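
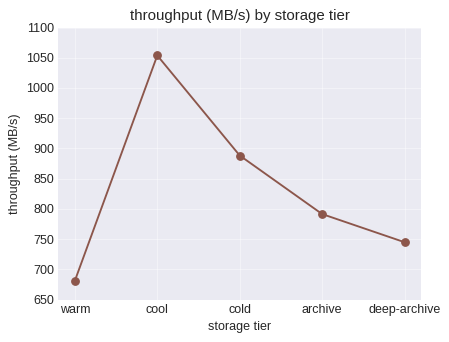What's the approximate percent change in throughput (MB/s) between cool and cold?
≈ -14.3%

cool ≈ 1050, cold ≈ 900; (900 − 1050) / 1050 ≈ -14.3%.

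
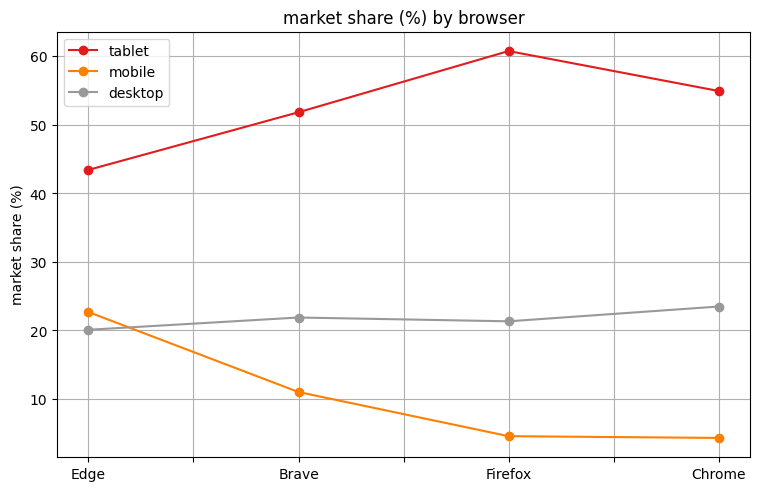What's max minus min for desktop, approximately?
≈ 5

Max Chrome ≈ 25, min Edge ≈ 20; range ≈ 5.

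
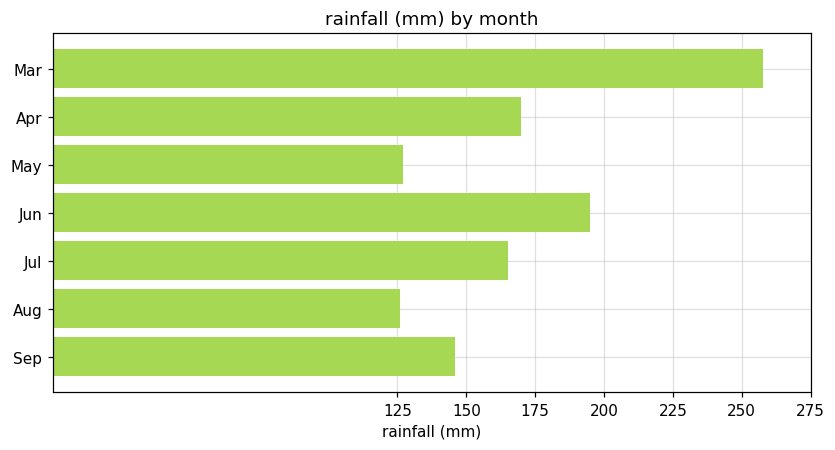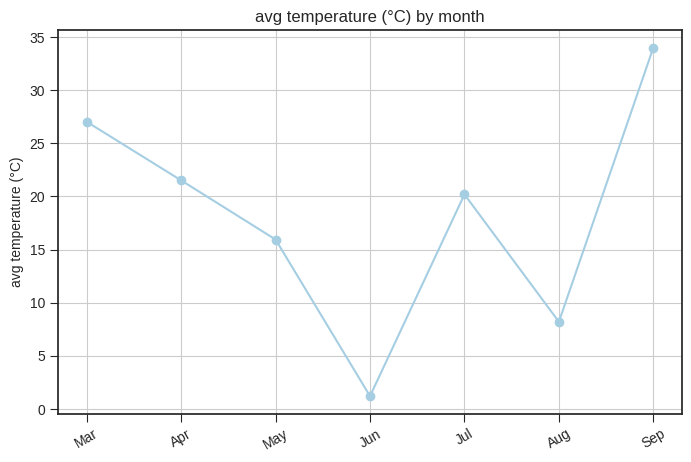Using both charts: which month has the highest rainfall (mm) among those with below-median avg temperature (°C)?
Jun

Chart 2 median avg temperature (°C) ≈ 20; below-median months: May, Jun, Aug. Among those, Jun has the highest rainfall (mm) (≈ 200).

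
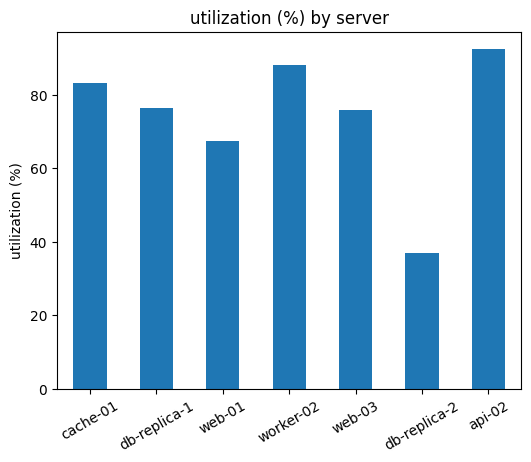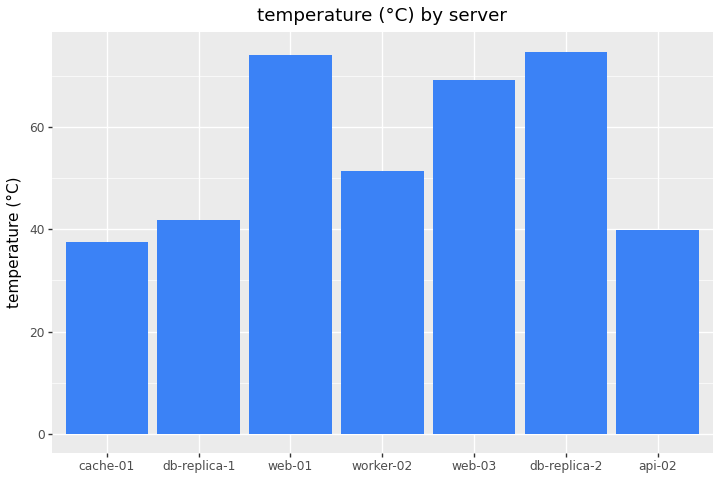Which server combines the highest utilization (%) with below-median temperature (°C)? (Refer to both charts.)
api-02

Chart 2 median temperature (°C) ≈ 50; below-median servers: cache-01, db-replica-1, api-02. Among those, api-02 has the highest utilization (%) (≈ 90).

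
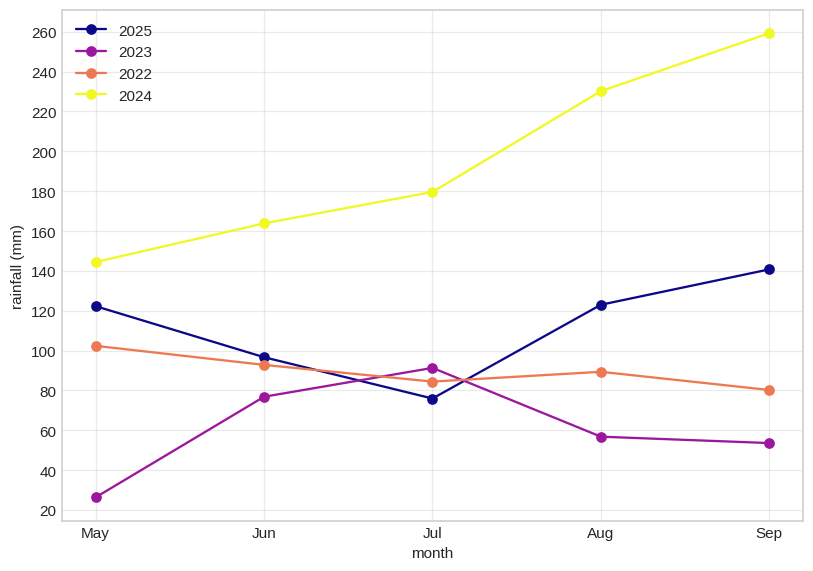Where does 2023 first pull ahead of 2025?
Jun: 2023 ≈ 80 vs 2025 ≈ 100 (not yet); Jul: 2023 ≈ 100 vs 2025 ≈ 80 (first crossover).

Jul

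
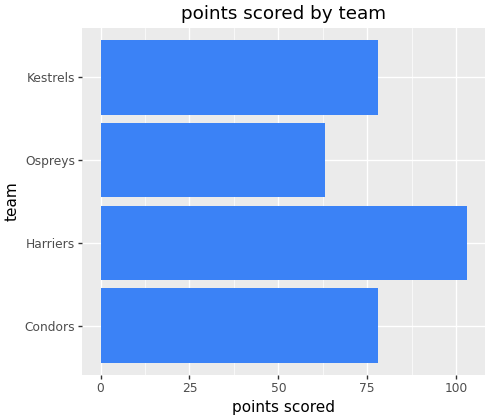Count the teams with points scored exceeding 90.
Above 90: Harriers.

1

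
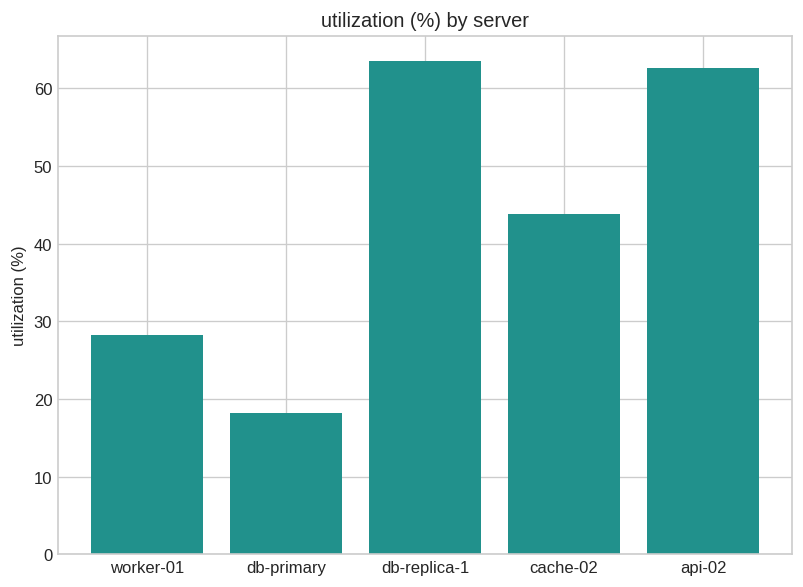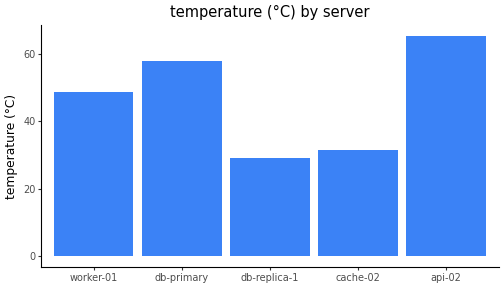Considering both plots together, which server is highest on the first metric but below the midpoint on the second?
db-replica-1

Chart 2 median temperature (°C) ≈ 50; below-median servers: db-replica-1, cache-02. Among those, db-replica-1 has the highest utilization (%) (≈ 60).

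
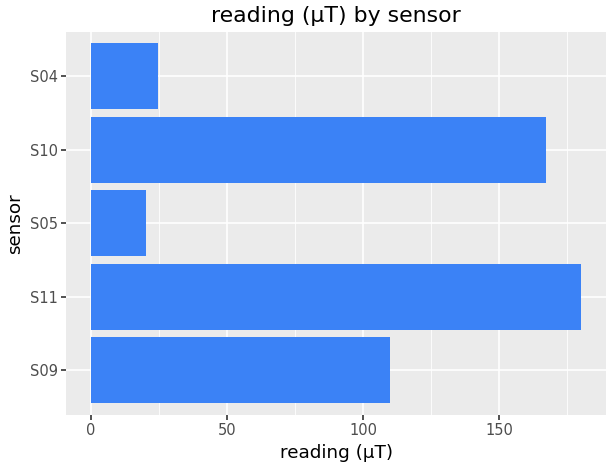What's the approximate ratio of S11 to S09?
S11 ≈ 180, S09 ≈ 100; 180/100 ≈ 1.8.

≈ 1.8×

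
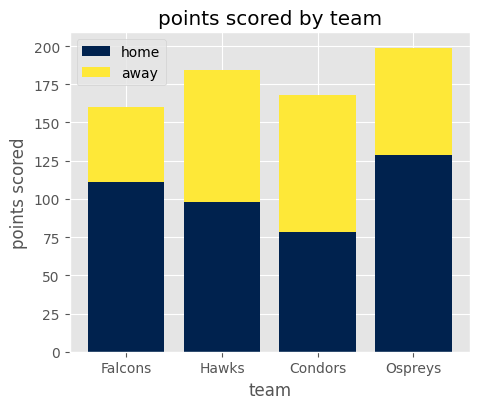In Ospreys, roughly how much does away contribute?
≈ 80

away top ≈ 200, bottom ≈ 120; segment ≈ 80.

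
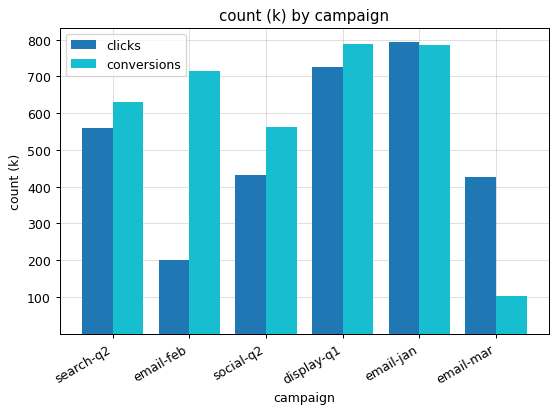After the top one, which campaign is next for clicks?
Top 3 for clicks: email-jan ≈ 800, display-q1 ≈ 700, search-q2 ≈ 600.

display-q1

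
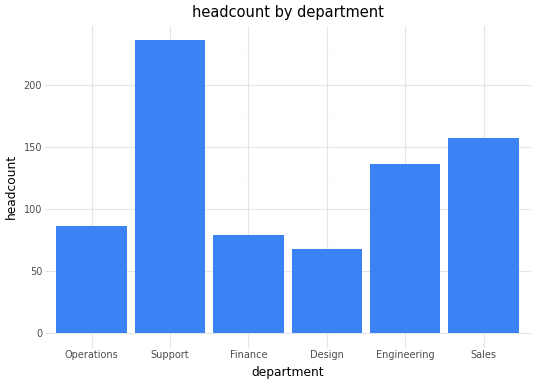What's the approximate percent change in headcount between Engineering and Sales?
≈ +14.3%

Engineering ≈ 140, Sales ≈ 160; (160 − 140) / 140 ≈ +14.3%.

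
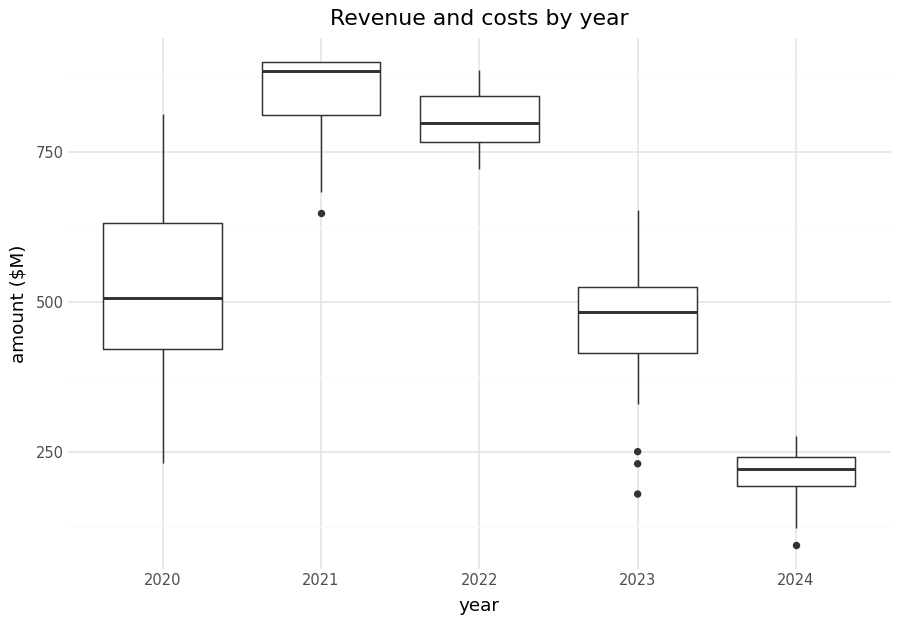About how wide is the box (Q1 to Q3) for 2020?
≈ 200

Q3 ≈ 600, Q1 ≈ 400; IQR ≈ 200.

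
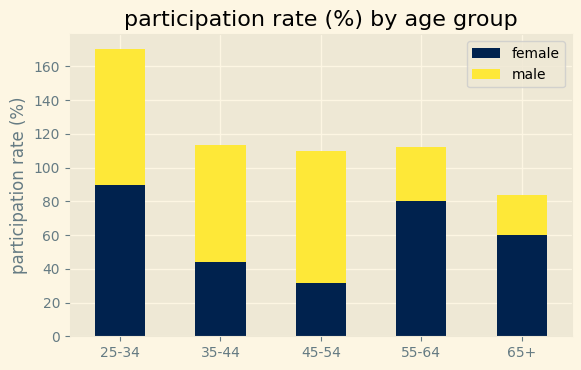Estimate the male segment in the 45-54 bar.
male top ≈ 120, bottom ≈ 40; segment ≈ 80.

≈ 80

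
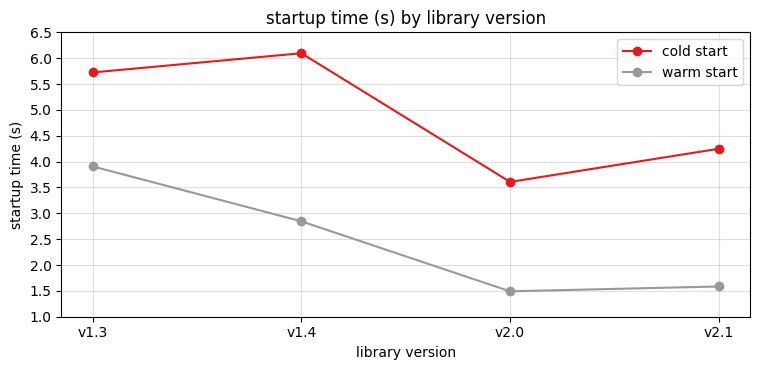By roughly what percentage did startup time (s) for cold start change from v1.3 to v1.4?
v1.3 ≈ 5.5, v1.4 ≈ 6.0; (6.0 − 5.5) / 5.5 ≈ +9.1%.

≈ +9.1%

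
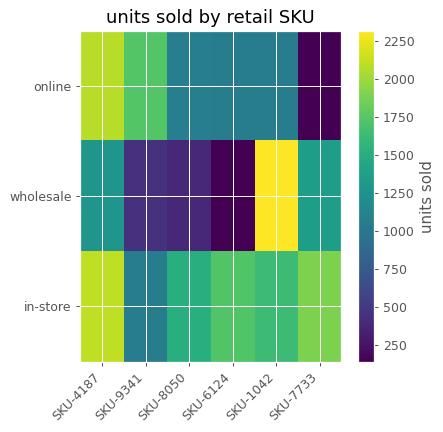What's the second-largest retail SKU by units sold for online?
SKU-9341

Top 3 for online: SKU-4187 ≈ 2000, SKU-9341 ≈ 1800, SKU-8050 ≈ 1000.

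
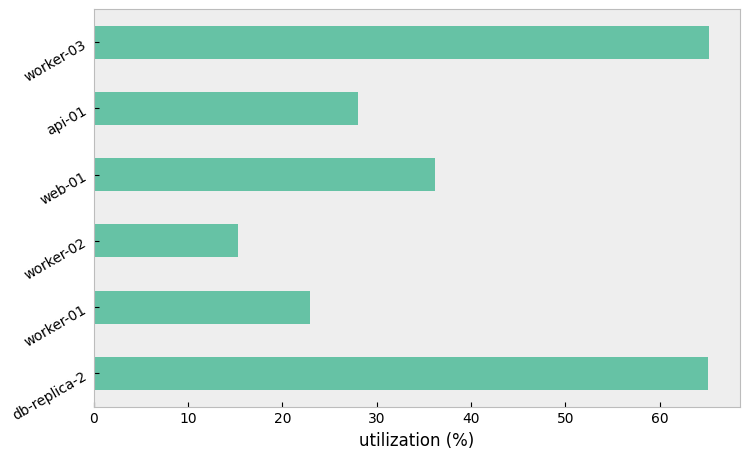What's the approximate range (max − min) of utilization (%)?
Max worker-03 ≈ 70, min worker-02 ≈ 20; range ≈ 50.

≈ 50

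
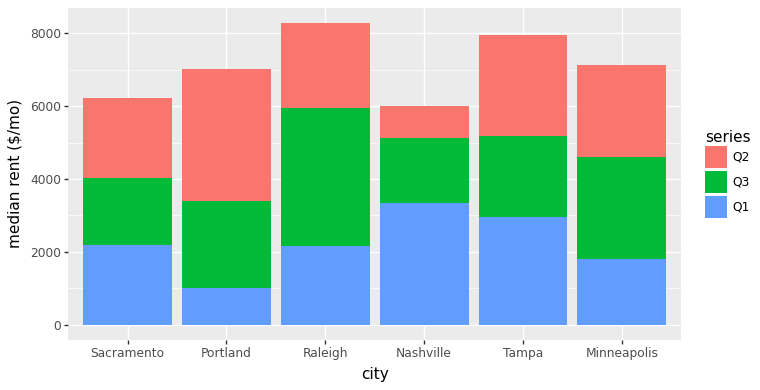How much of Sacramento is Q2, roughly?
Q2 top ≈ 6000, bottom ≈ 4000; segment ≈ 2000.

≈ 2000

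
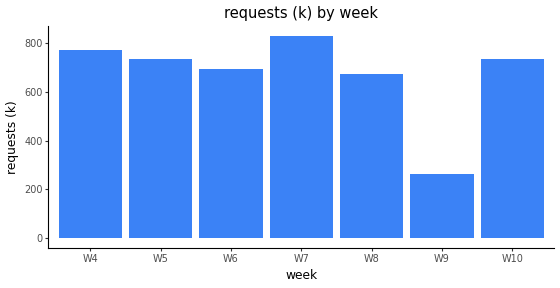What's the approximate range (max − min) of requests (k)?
≈ 500

Max W7 ≈ 800, min W9 ≈ 300; range ≈ 500.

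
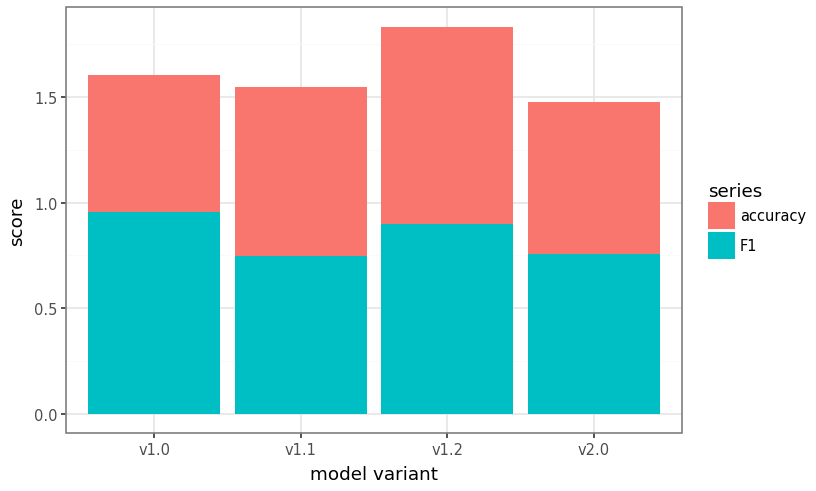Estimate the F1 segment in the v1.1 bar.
F1 top ≈ 0.8, bottom ≈ 0.0; segment ≈ 0.8.

≈ 0.8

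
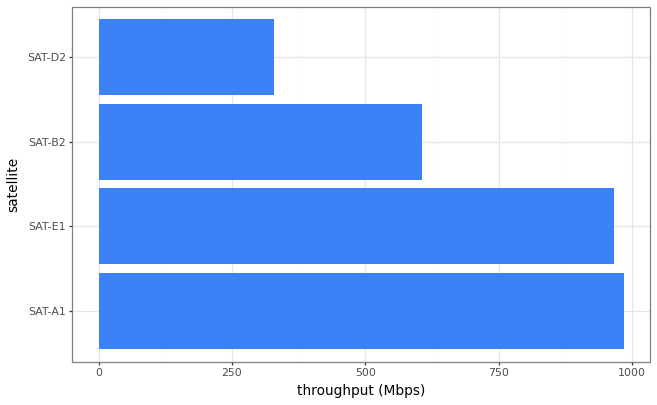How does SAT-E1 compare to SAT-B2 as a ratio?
≈ 1.67×

SAT-E1 ≈ 1000, SAT-B2 ≈ 600; 1000/600 ≈ 1.67.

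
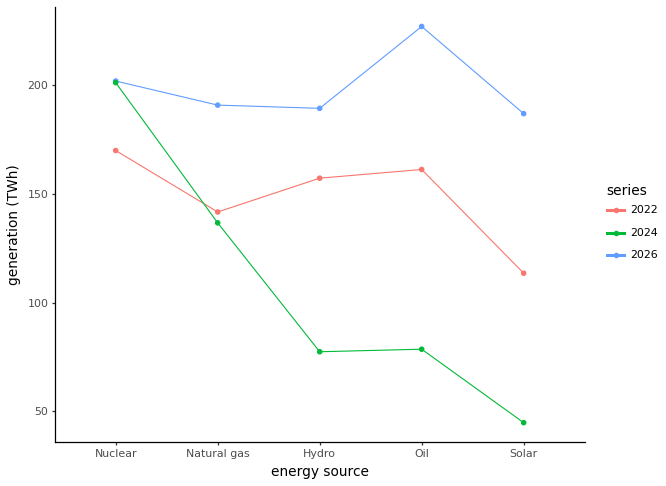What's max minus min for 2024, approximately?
Max Nuclear ≈ 200, min Solar ≈ 40; range ≈ 160.

≈ 160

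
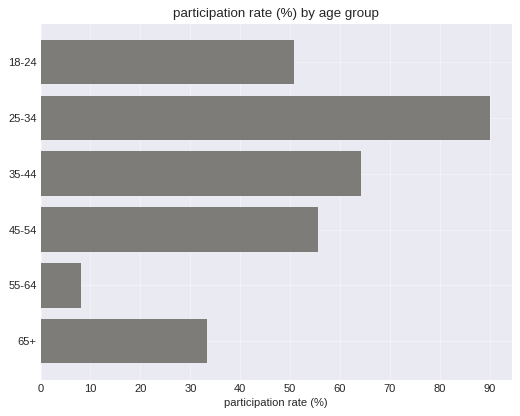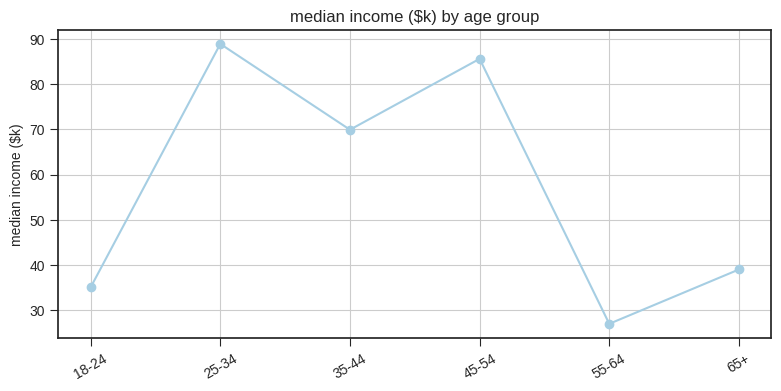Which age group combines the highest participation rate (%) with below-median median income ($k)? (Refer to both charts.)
Chart 2 median median income ($k) ≈ 50; below-median age groups: 18-24, 55-64, 65+. Among those, 18-24 has the highest participation rate (%) (≈ 50).

18-24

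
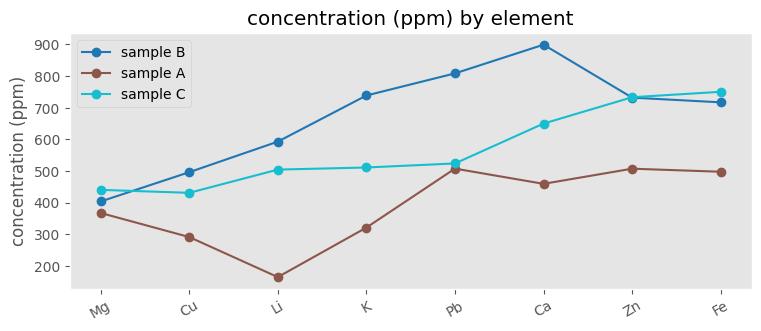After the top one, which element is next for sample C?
Zn

Top 3 for sample C: Fe ≈ 800, Zn ≈ 700, Ca ≈ 600.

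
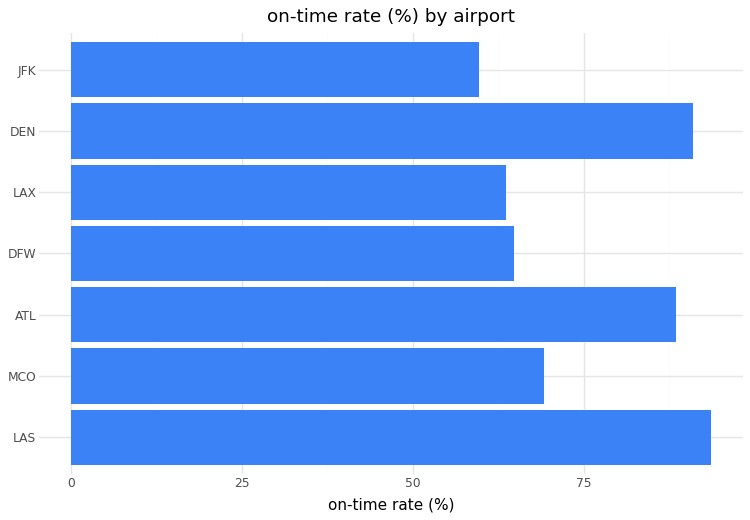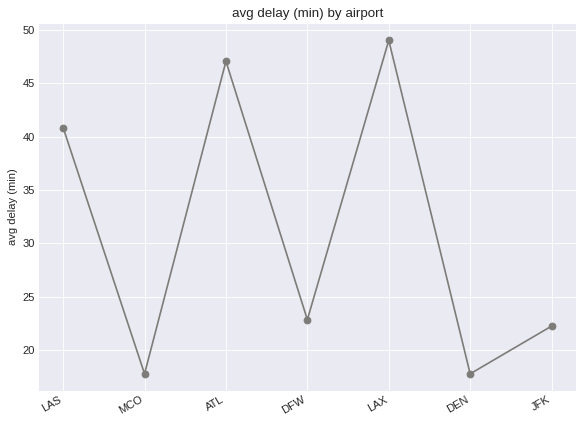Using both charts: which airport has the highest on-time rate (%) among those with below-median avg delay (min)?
Chart 2 median avg delay (min) ≈ 25; below-median airports: MCO, DEN, JFK. Among those, DEN has the highest on-time rate (%) (≈ 90).

DEN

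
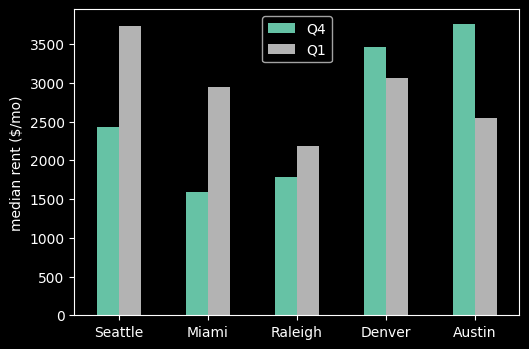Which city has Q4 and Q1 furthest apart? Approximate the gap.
Miami: Q4 ≈ 1500, Q1 ≈ 3000 → gap ≈ 1500. Next-largest (Seattle) is only ≈ 1000.

Miami, ≈ 1500 $/mo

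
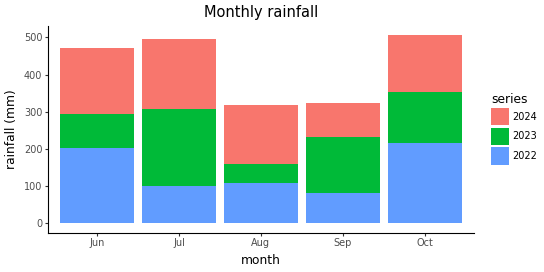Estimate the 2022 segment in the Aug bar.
≈ 100

2022 top ≈ 100, bottom ≈ 0; segment ≈ 100.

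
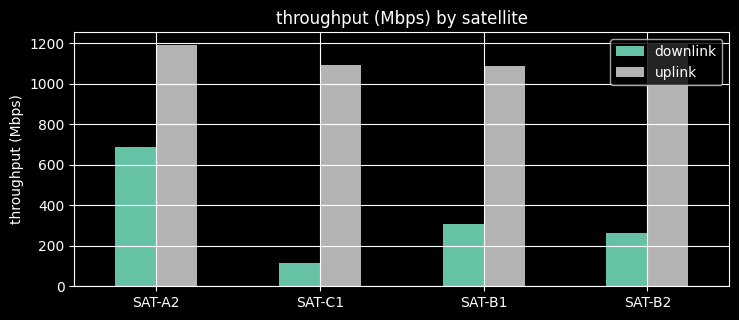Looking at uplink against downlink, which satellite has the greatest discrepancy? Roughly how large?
SAT-C1: uplink ≈ 1100, downlink ≈ 100 → gap ≈ 1000. Next-largest (SAT-B2) is only ≈ 900.

SAT-C1, ≈ 1000 Mbps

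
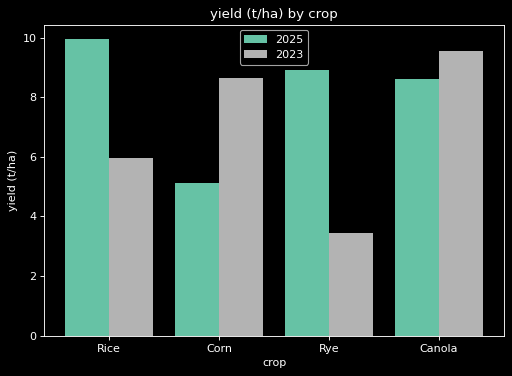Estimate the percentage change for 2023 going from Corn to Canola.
≈ +11.1%

Corn ≈ 9, Canola ≈ 10; (10 − 9) / 9 ≈ +11.1%.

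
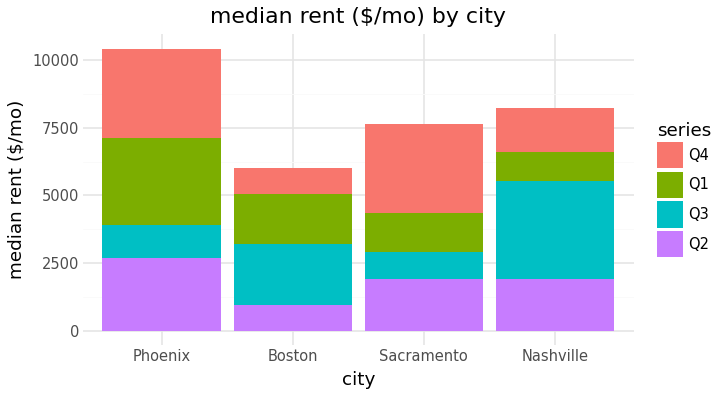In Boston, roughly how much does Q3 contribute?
Q3 top ≈ 3000, bottom ≈ 1000; segment ≈ 2000.

≈ 2000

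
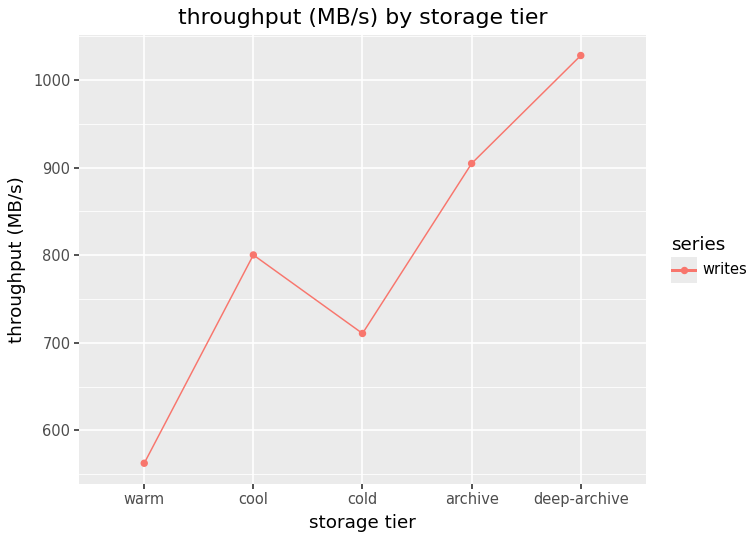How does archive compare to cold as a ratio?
archive ≈ 900, cold ≈ 700; 900/700 ≈ 1.29.

≈ 1.29×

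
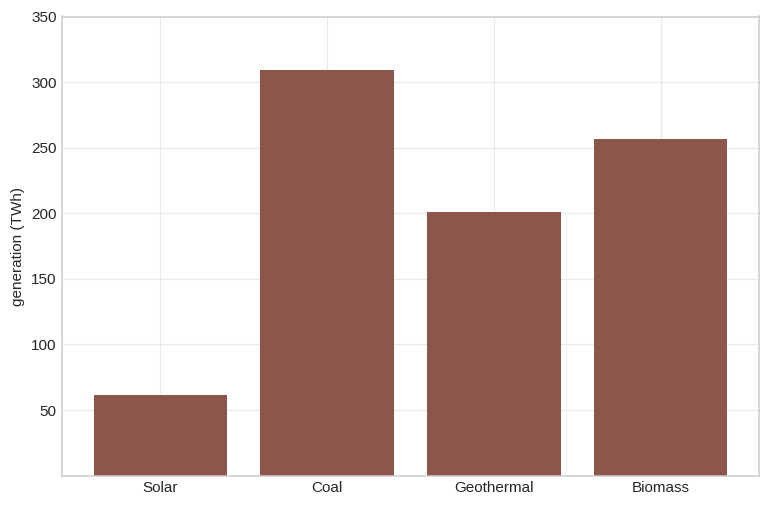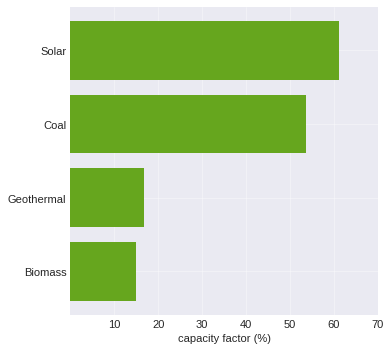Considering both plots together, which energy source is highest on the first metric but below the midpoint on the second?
Biomass

Chart 2 median capacity factor (%) ≈ 40; below-median energy sources: Geothermal, Biomass. Among those, Biomass has the highest generation (TWh) (≈ 250).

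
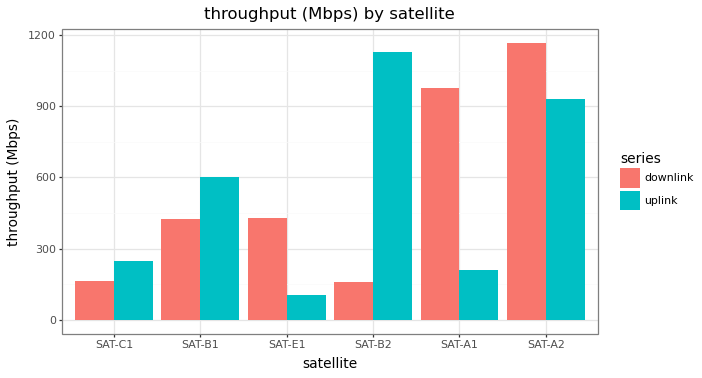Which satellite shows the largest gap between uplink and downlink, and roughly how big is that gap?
SAT-B2: uplink ≈ 1100, downlink ≈ 200 → gap ≈ 900. Next-largest (SAT-A1) is only ≈ 800.

SAT-B2, ≈ 900 Mbps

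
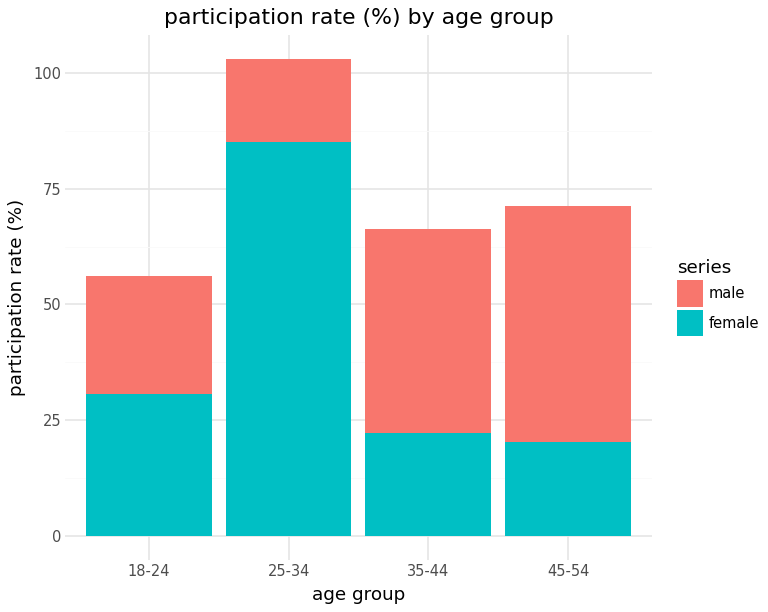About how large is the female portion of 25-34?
female top ≈ 90, bottom ≈ 0; segment ≈ 90.

≈ 90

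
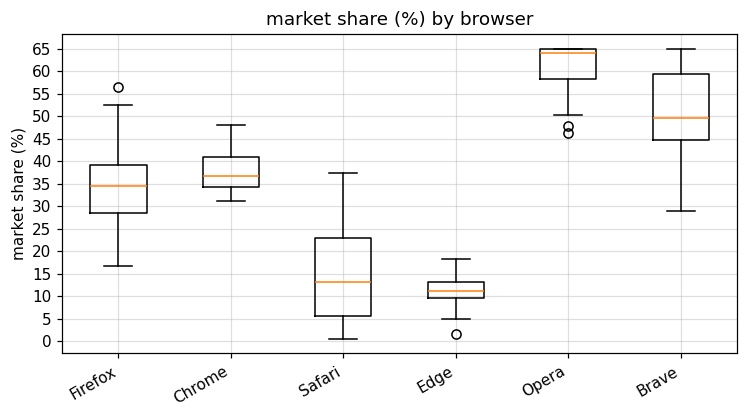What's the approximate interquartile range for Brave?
Q3 ≈ 60, Q1 ≈ 45; IQR ≈ 15.

≈ 15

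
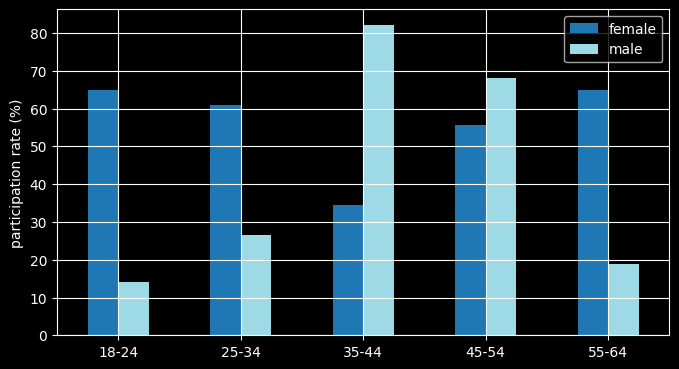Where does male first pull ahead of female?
35-44

25-34: male ≈ 30 vs female ≈ 60 (not yet); 35-44: male ≈ 80 vs female ≈ 30 (first crossover).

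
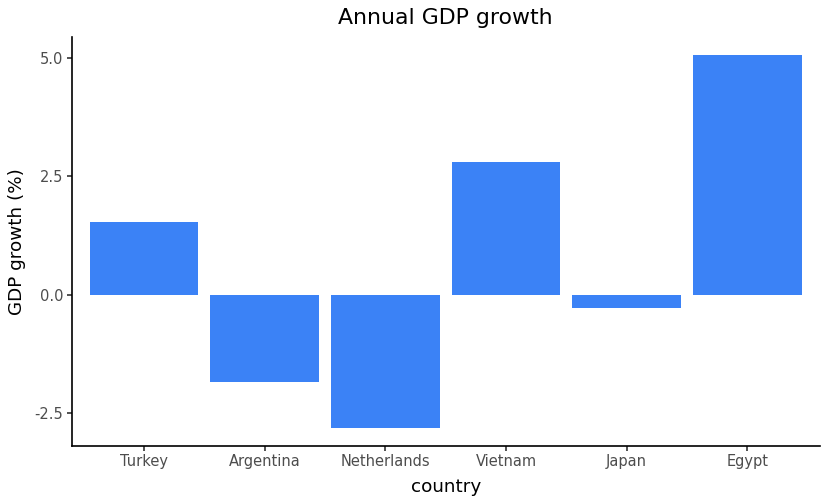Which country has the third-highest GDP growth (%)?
Turkey

Top 4: Egypt ≈ 5, Vietnam ≈ 3, Turkey ≈ 2, Japan ≈ 0.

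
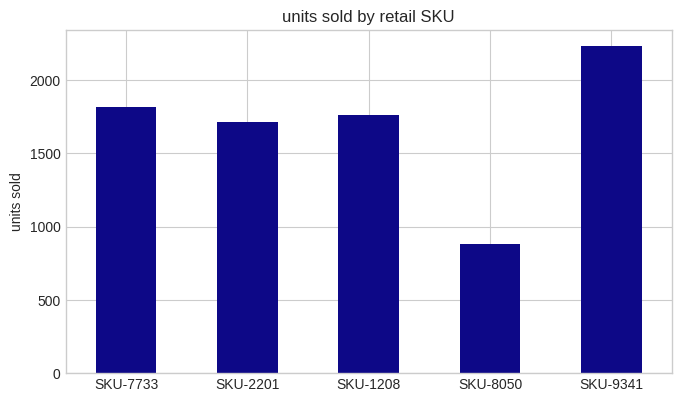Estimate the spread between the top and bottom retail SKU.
Max SKU-9341 ≈ 2200, min SKU-8050 ≈ 800; range ≈ 1400.

≈ 1400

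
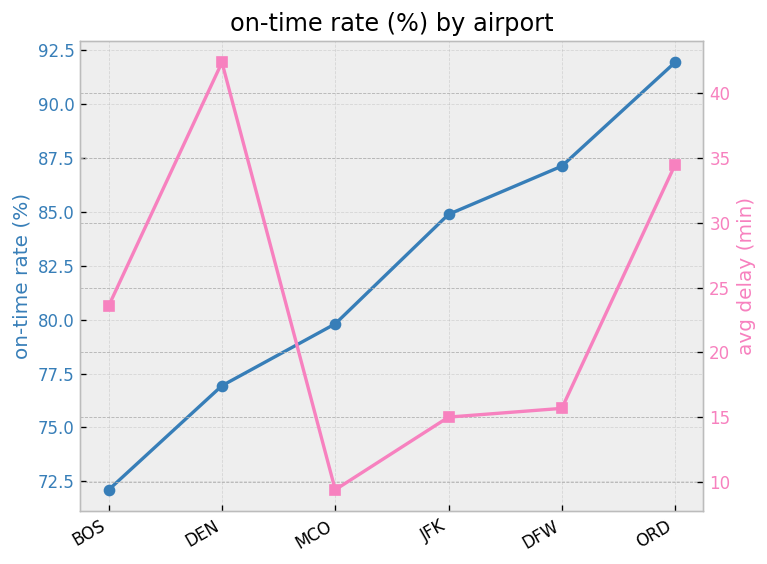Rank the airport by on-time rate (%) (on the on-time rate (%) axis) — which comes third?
Top 4 (on the on-time rate (%) axis): ORD ≈ 92, DFW ≈ 88, JFK ≈ 84, MCO ≈ 80.

JFK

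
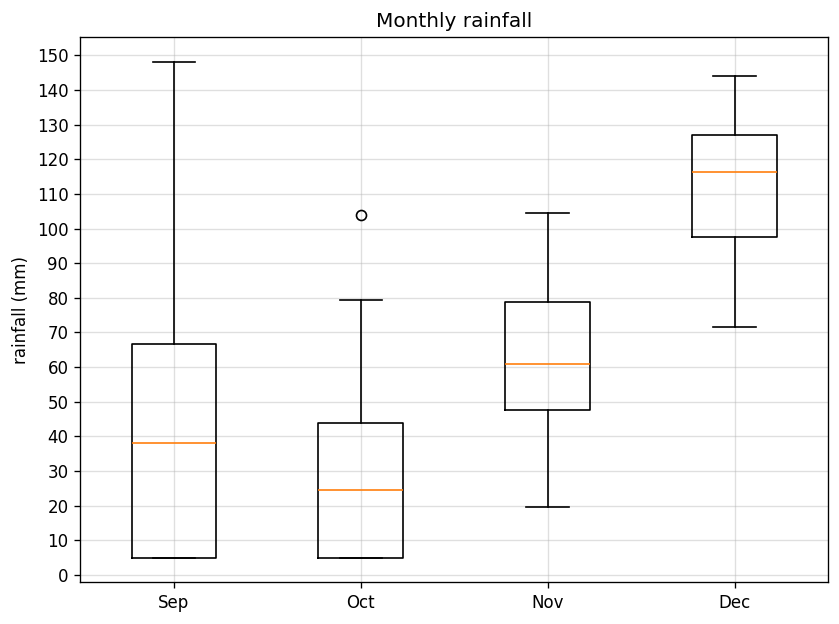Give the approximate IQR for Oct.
Q3 ≈ 40, Q1 ≈ 0; IQR ≈ 40.

≈ 40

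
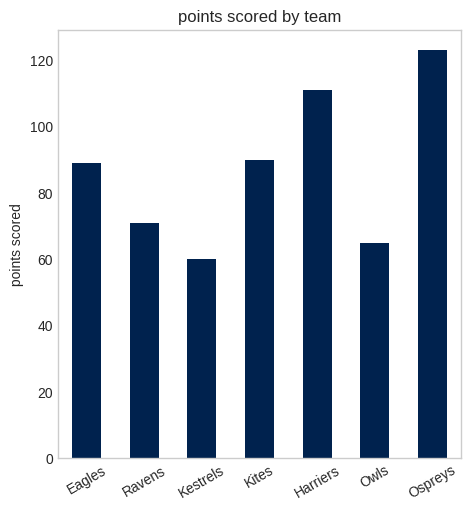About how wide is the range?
≈ 60

Max Ospreys ≈ 120, min Kestrels ≈ 60; range ≈ 60.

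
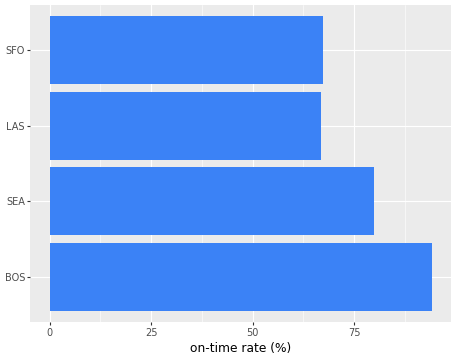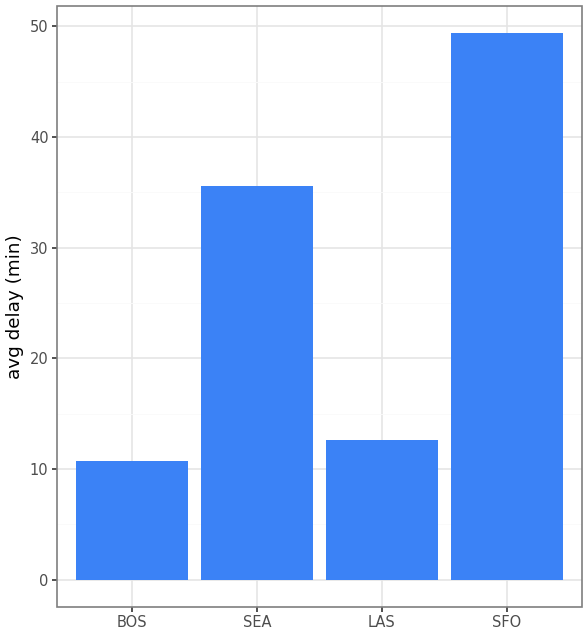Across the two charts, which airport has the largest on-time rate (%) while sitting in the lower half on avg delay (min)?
Chart 2 median avg delay (min) ≈ 25; below-median airports: BOS, LAS. Among those, BOS has the highest on-time rate (%) (≈ 90).

BOS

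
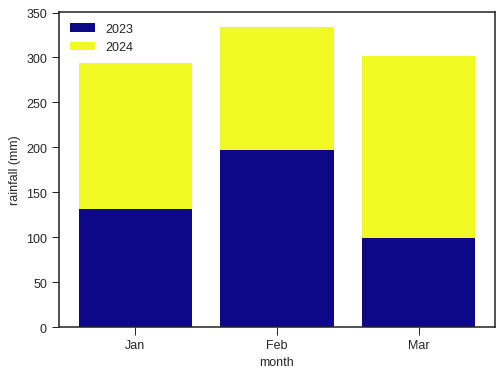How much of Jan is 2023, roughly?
≈ 150

2023 top ≈ 150, bottom ≈ 0; segment ≈ 150.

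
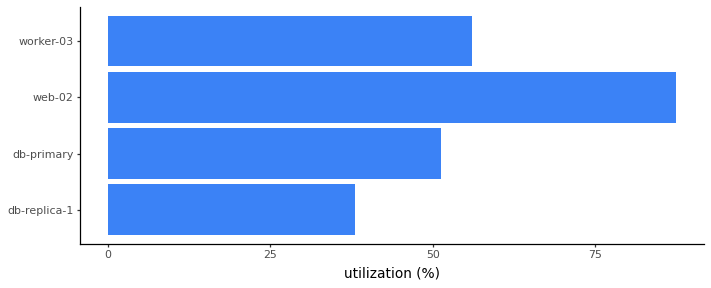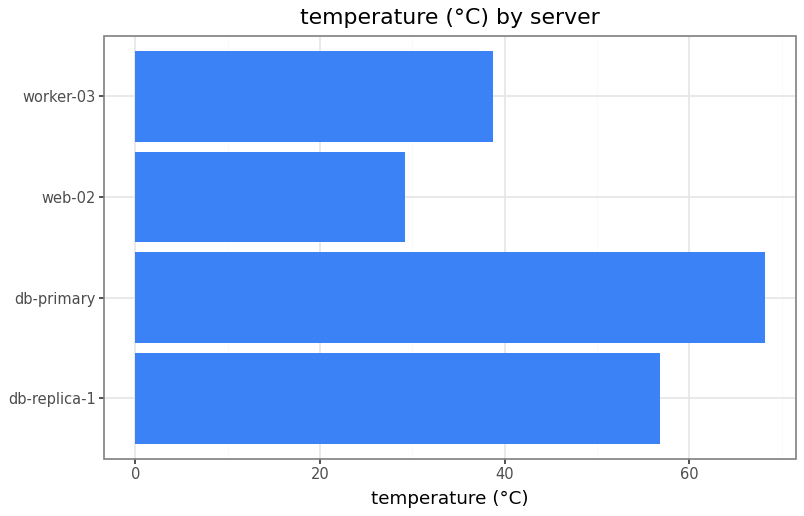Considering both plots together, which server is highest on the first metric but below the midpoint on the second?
web-02

Chart 2 median temperature (°C) ≈ 50; below-median servers: web-02, worker-03. Among those, web-02 has the highest utilization (%) (≈ 90).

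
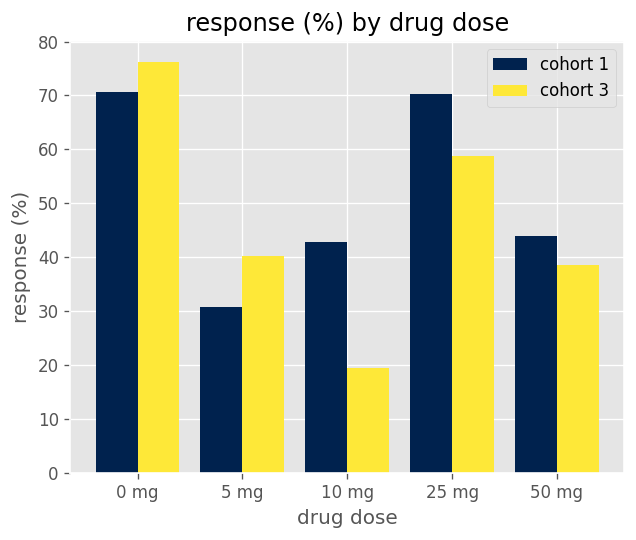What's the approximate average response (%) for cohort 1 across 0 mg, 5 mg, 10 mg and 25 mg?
≈ 52

(70 + 30 + 40 + 70) / 4 ≈ 52.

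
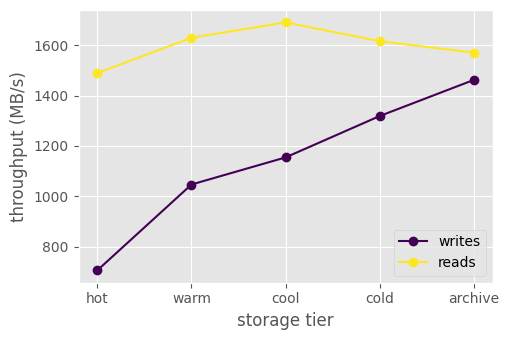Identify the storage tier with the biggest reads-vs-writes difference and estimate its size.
hot: reads ≈ 1500, writes ≈ 700 → gap ≈ 800. Next-largest (warm) is only ≈ 600.

hot, ≈ 800 MB/s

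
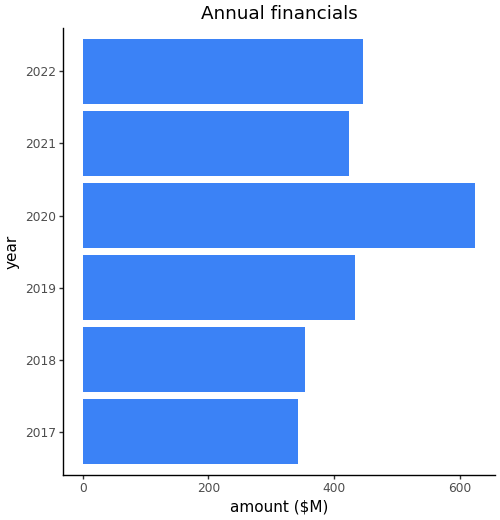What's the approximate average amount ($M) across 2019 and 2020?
(400 + 600) / 2 ≈ 500.

≈ 500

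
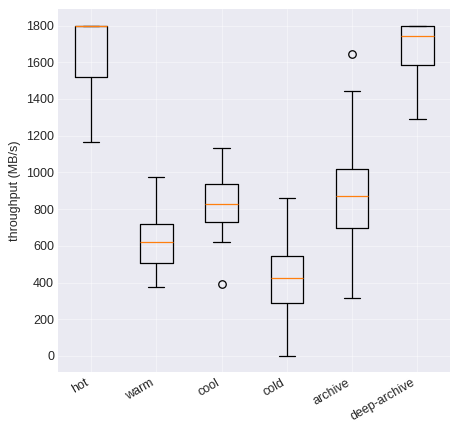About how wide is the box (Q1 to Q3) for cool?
Q3 ≈ 1000, Q1 ≈ 800; IQR ≈ 200.

≈ 200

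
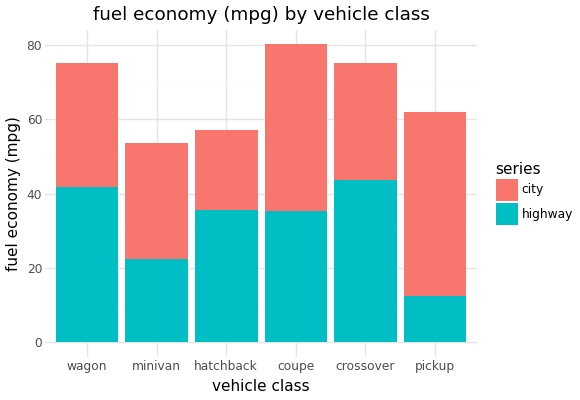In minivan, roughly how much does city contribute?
≈ 30

city top ≈ 50, bottom ≈ 20; segment ≈ 30.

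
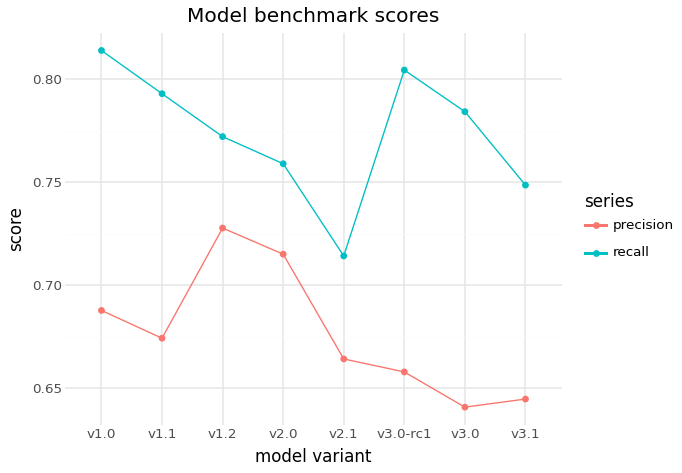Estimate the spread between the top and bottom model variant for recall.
≈ 0.10

Max v1.0 ≈ 0.82, min v2.1 ≈ 0.72; range ≈ 0.10.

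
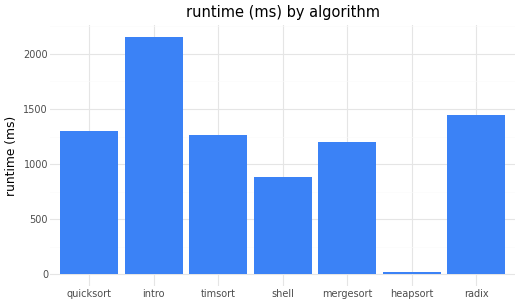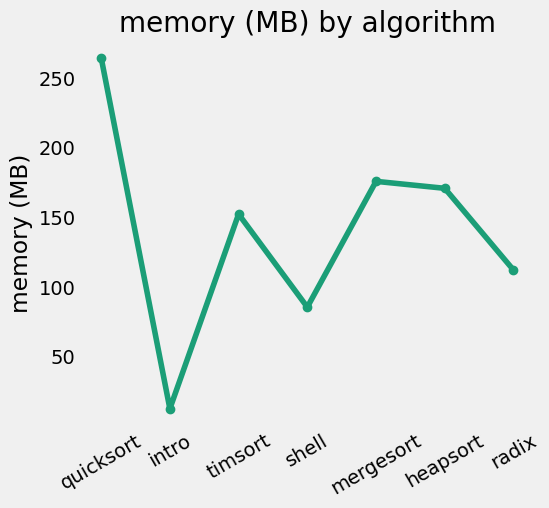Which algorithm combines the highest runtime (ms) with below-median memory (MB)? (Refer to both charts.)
intro

Chart 2 median memory (MB) ≈ 150; below-median algorithms: intro, shell, radix. Among those, intro has the highest runtime (ms) (≈ 2200).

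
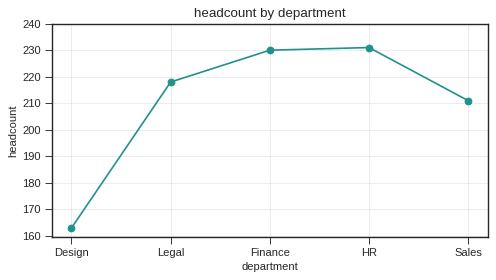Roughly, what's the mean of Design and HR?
(160 + 230) / 2 ≈ 195.

≈ 195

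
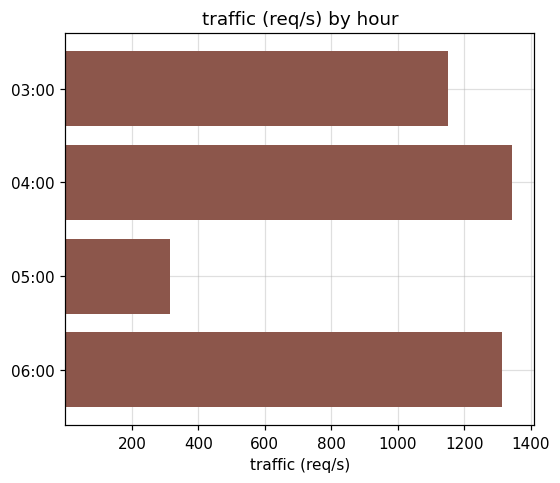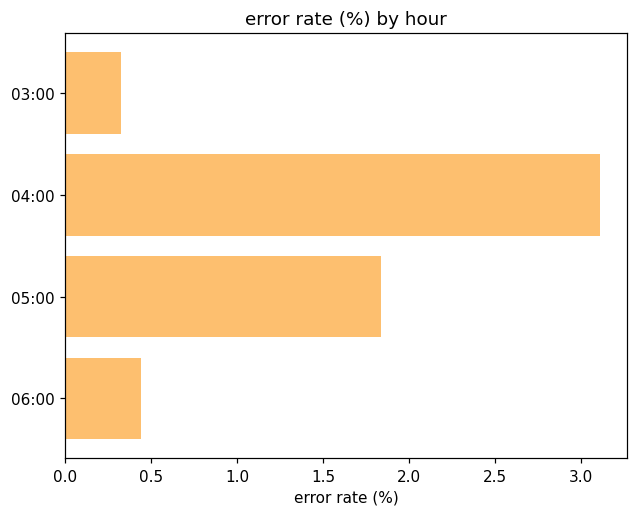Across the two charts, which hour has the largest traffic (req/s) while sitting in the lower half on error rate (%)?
06:00

Chart 2 median error rate (%) ≈ 1; below-median hours: 03:00, 06:00. Among those, 06:00 has the highest traffic (req/s) (≈ 1400).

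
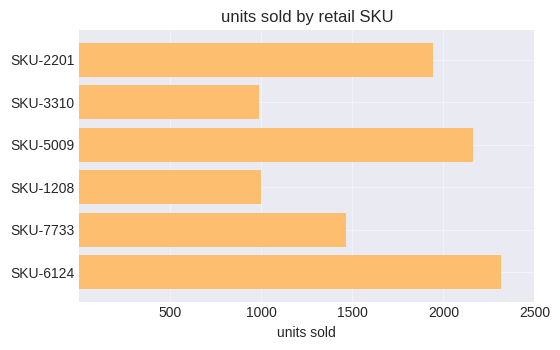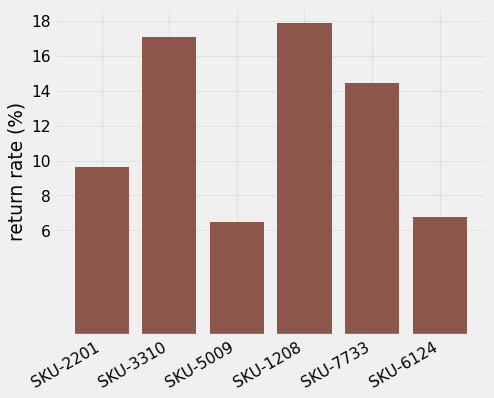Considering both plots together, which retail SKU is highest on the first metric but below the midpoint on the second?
Chart 2 median return rate (%) ≈ 12; below-median retail SKUs: SKU-2201, SKU-5009, SKU-6124. Among those, SKU-6124 has the highest units sold (≈ 2500).

SKU-6124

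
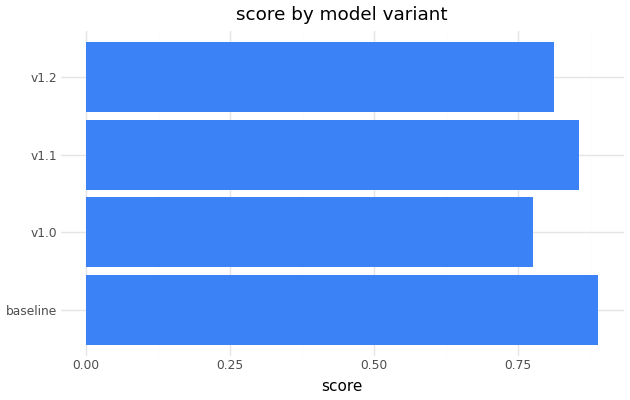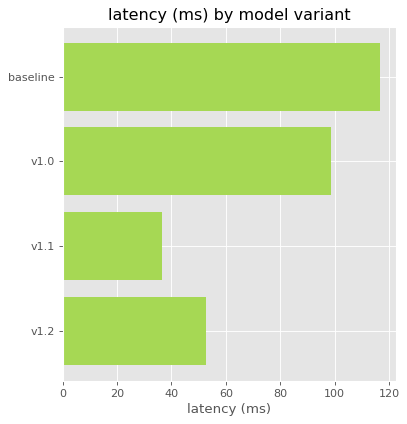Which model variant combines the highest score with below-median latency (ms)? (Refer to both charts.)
Chart 2 median latency (ms) ≈ 80; below-median model variants: v1.1, v1.2. Among those, v1.1 has the highest score (≈ 0.9).

v1.1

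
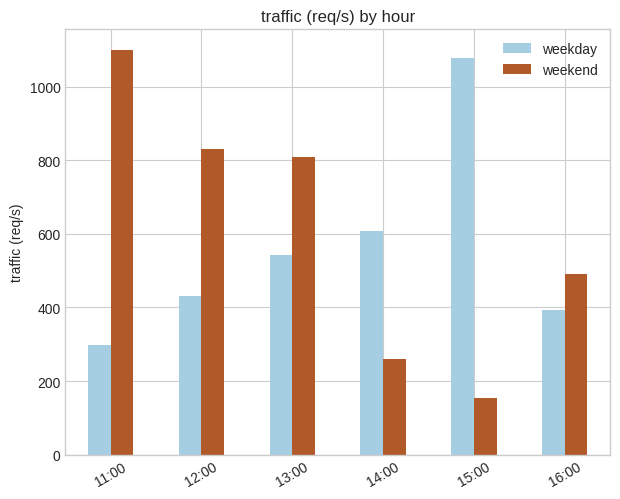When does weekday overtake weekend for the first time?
13:00: weekday ≈ 500 vs weekend ≈ 800 (not yet); 14:00: weekday ≈ 600 vs weekend ≈ 300 (first crossover).

14:00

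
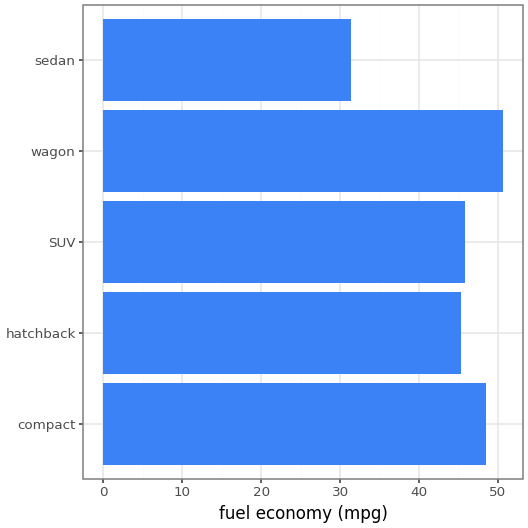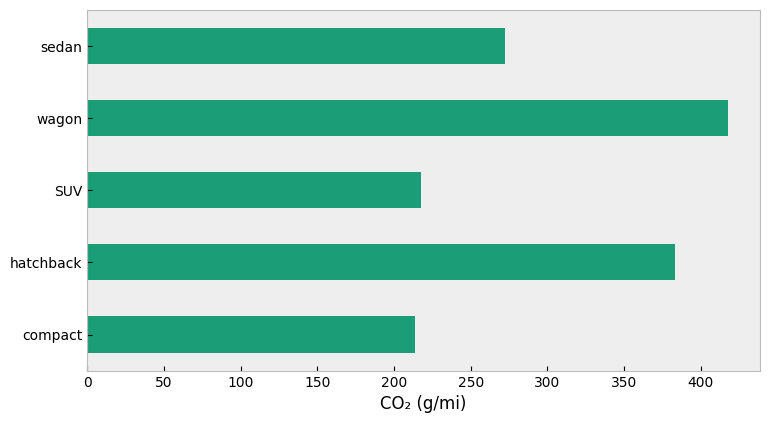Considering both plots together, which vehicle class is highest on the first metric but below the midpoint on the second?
compact

Chart 2 median CO₂ (g/mi) ≈ 250; below-median vehicle classes: compact, SUV. Among those, compact has the highest fuel economy (mpg) (≈ 50).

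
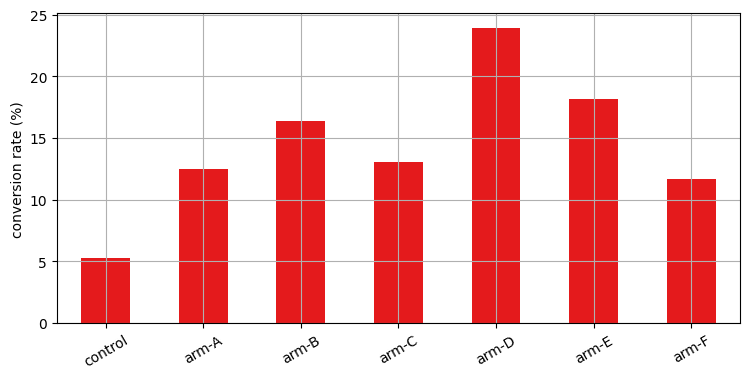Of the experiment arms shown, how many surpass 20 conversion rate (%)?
Above 20: arm-D.

1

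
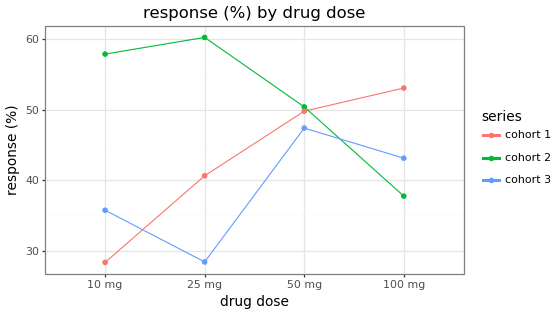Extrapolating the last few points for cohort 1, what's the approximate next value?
Last three: 40, 50, 55 → slope ≈ 7.5/step → next ≈ 62.5.

≈ 62.5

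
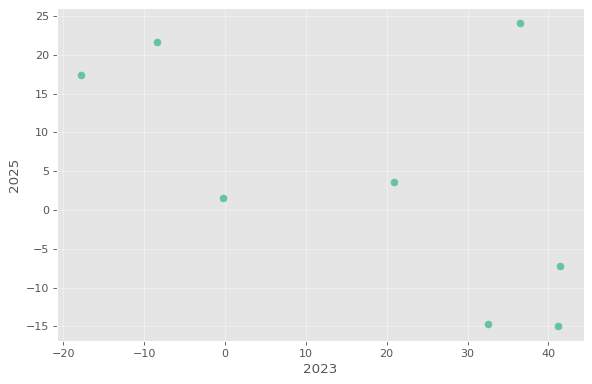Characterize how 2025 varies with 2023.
Points are negatively correlated; moderate (|r| ≈ 0.6).

negative, moderate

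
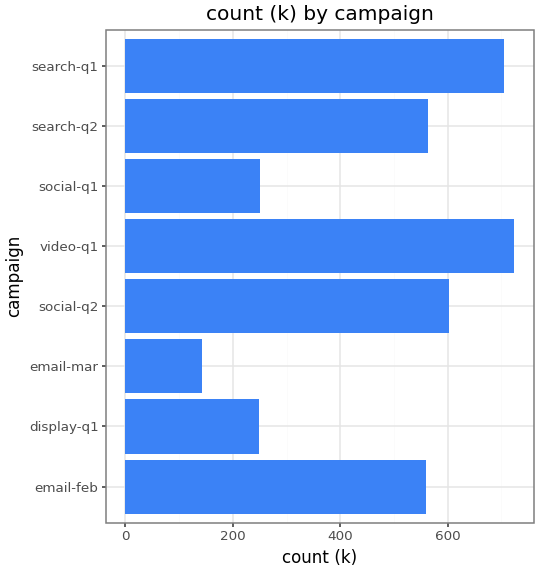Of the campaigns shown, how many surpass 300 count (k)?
5

Above 300: email-feb, social-q2, video-q1, search-q2, search-q1.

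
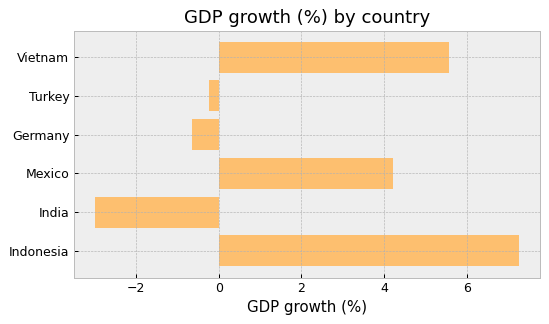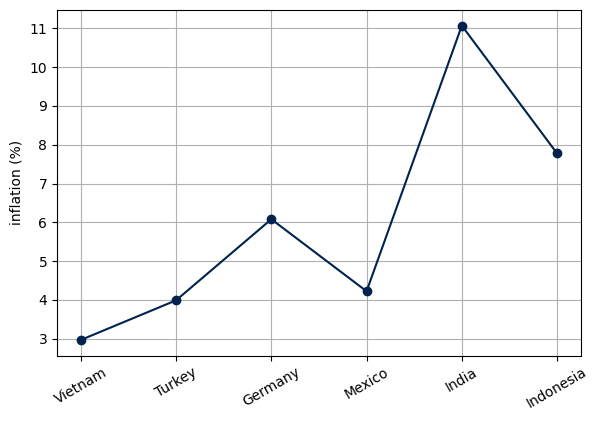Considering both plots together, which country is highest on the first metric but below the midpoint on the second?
Vietnam

Chart 2 median inflation (%) ≈ 6; below-median countries: Vietnam, Turkey, Mexico. Among those, Vietnam has the highest GDP growth (%) (≈ 6).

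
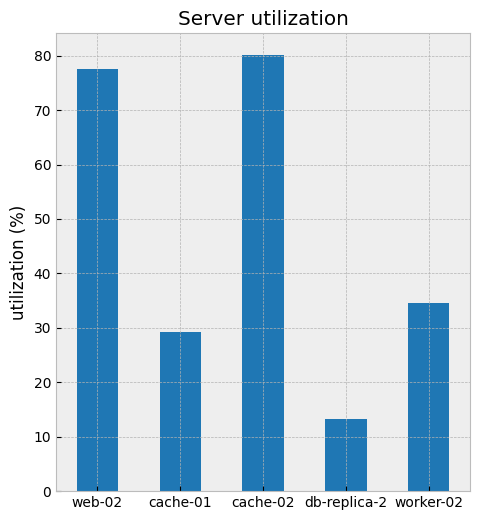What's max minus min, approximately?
Max cache-02 ≈ 80, min db-replica-2 ≈ 10; range ≈ 70.

≈ 70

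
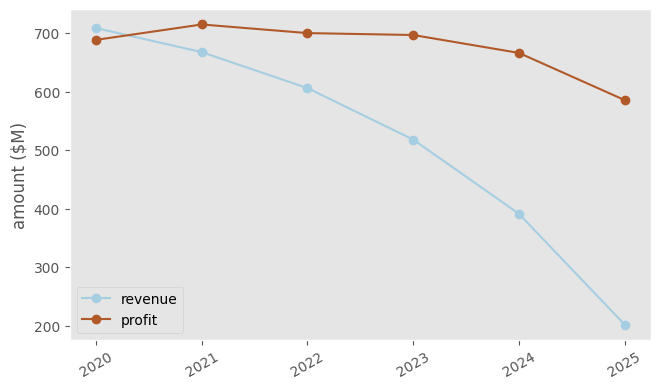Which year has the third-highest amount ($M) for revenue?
2022

Top 4 for revenue: 2020 ≈ 700, 2021 ≈ 650, 2022 ≈ 600, 2023 ≈ 500.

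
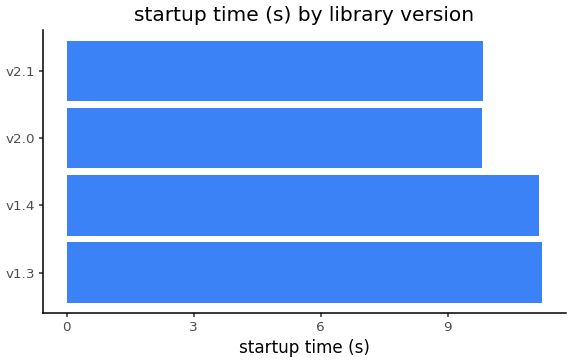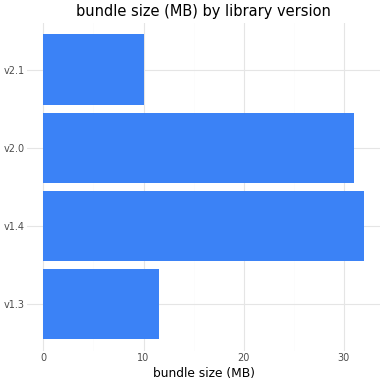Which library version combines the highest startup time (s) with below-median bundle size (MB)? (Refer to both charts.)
Chart 2 median bundle size (MB) ≈ 20; below-median library versions: v1.3, v2.1. Among those, v1.3 has the highest startup time (s) (≈ 12).

v1.3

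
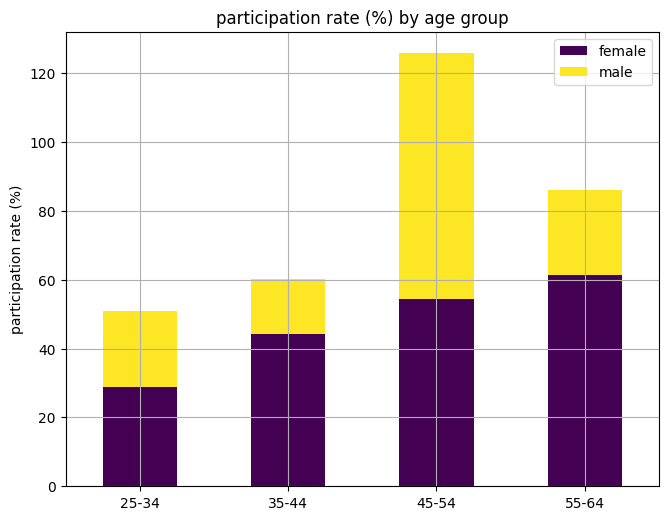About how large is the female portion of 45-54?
≈ 60

female top ≈ 60, bottom ≈ 0; segment ≈ 60.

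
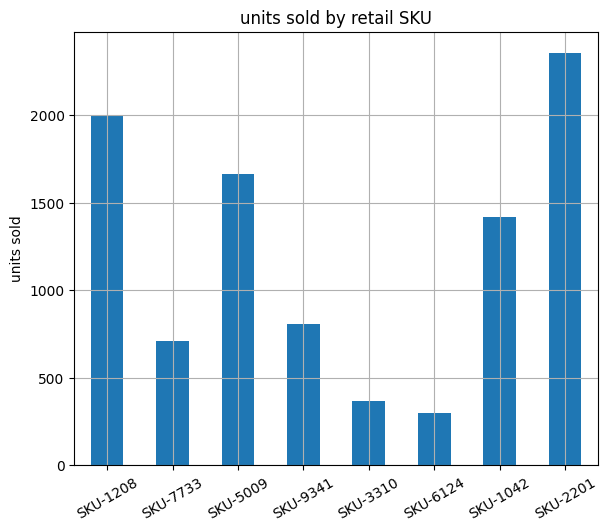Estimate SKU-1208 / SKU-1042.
≈ 1.43×

SKU-1208 ≈ 2000, SKU-1042 ≈ 1400; 2000/1400 ≈ 1.43.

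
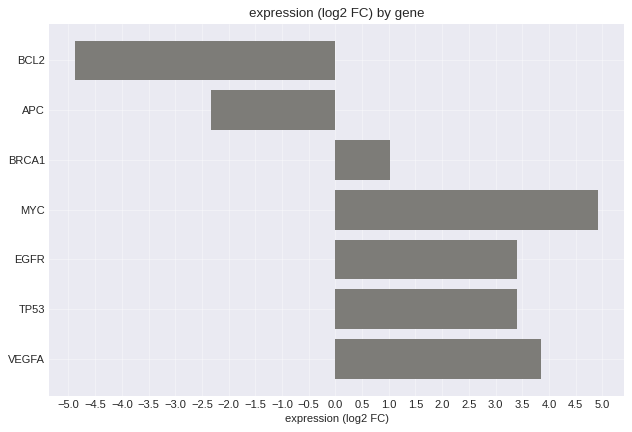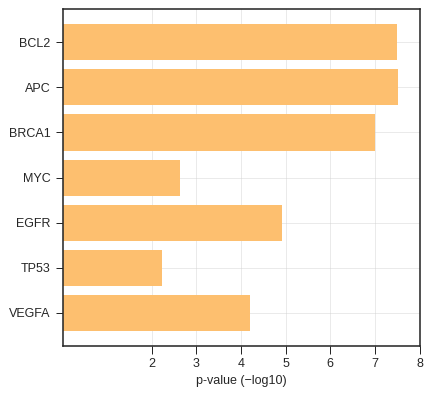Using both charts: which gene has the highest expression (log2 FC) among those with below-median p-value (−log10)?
Chart 2 median p-value (−log10) ≈ 5; below-median genes: MYC, TP53, VEGFA. Among those, MYC has the highest expression (log2 FC) (≈ 5).

MYC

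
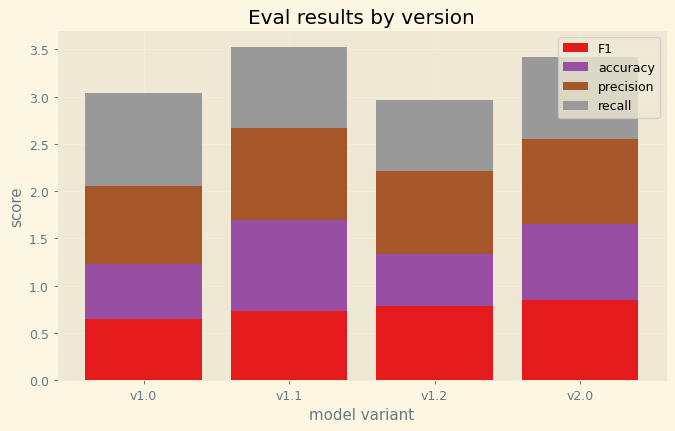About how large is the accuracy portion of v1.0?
≈ 0.5

accuracy top ≈ 1.0, bottom ≈ 0.5; segment ≈ 0.5.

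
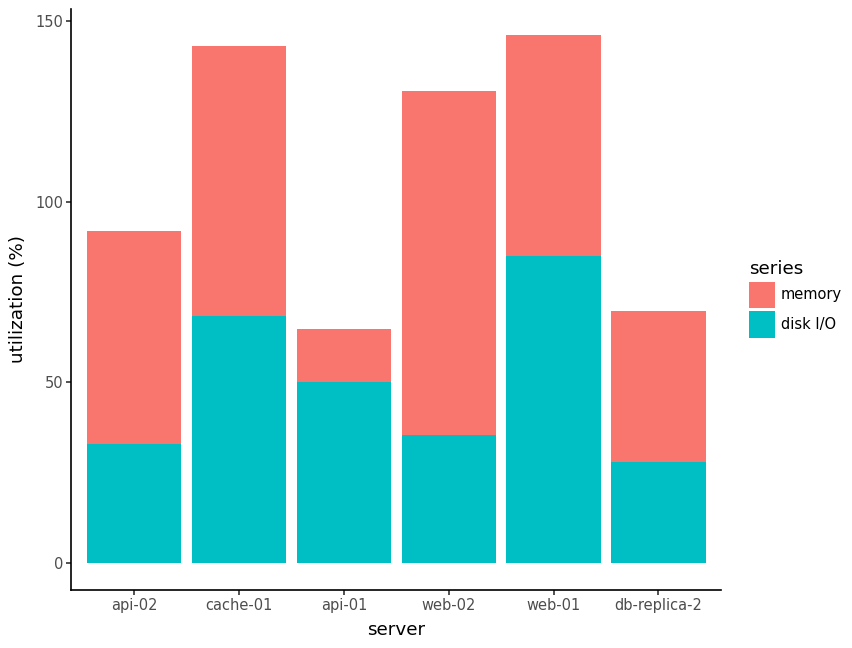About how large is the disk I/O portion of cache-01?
≈ 60

disk I/O top ≈ 60, bottom ≈ 0; segment ≈ 60.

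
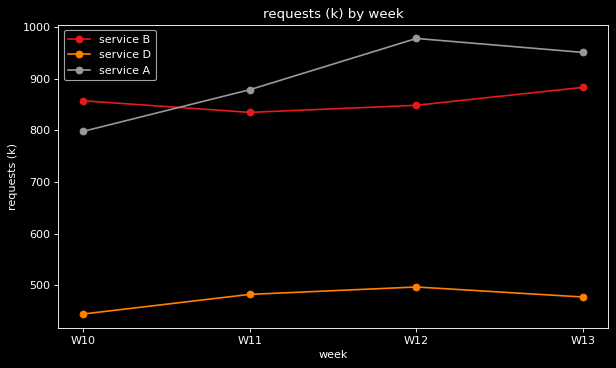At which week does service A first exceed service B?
W11

W10: service A ≈ 800 vs service B ≈ 850 (not yet); W11: service A ≈ 900 vs service B ≈ 850 (first crossover).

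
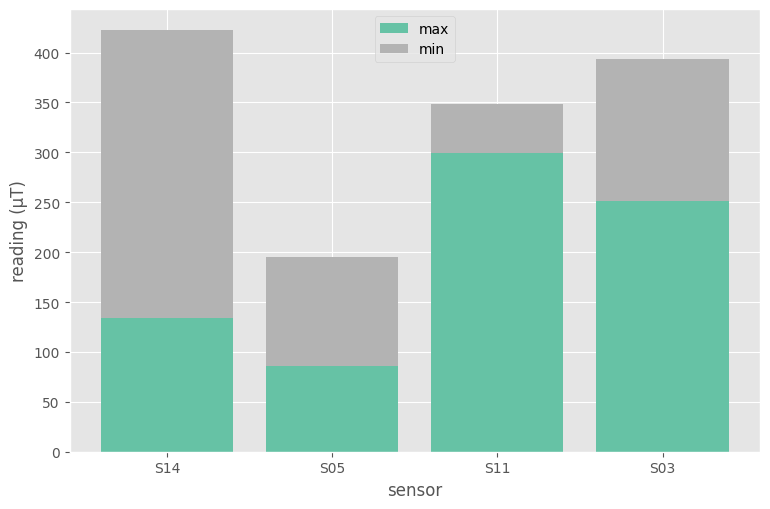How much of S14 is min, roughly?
≈ 250

min top ≈ 400, bottom ≈ 150; segment ≈ 250.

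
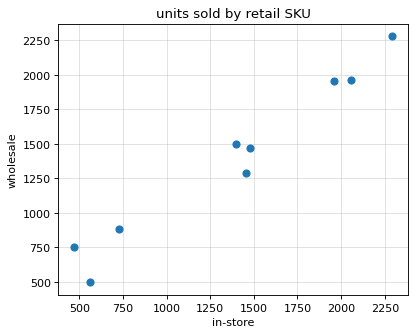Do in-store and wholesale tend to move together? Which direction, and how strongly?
positive, strong

Points are positively correlated; strong (|r| ≈ 1.0).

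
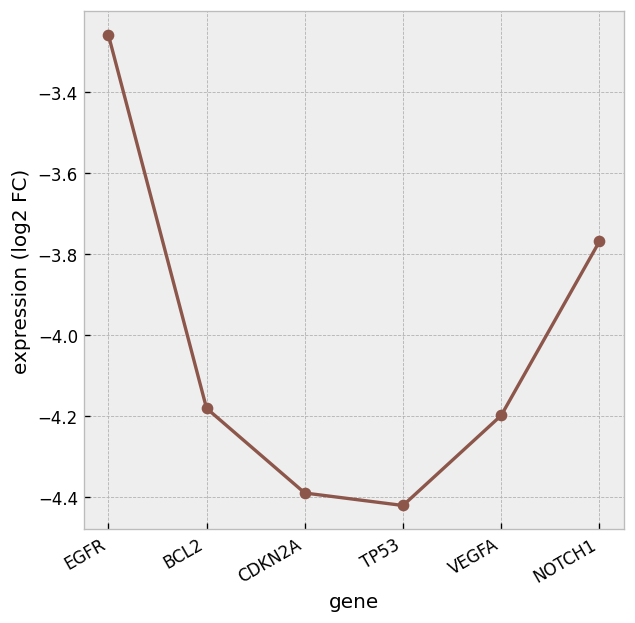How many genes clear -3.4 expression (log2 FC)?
Above -3.4: EGFR.

1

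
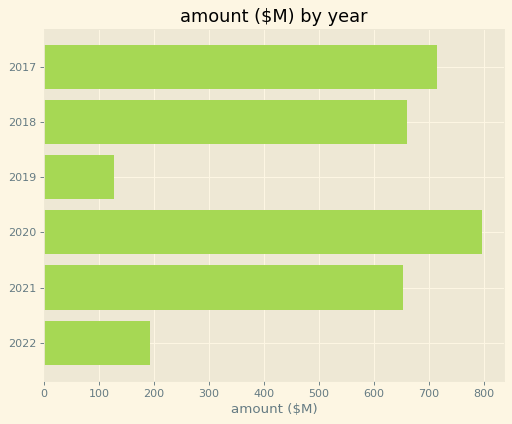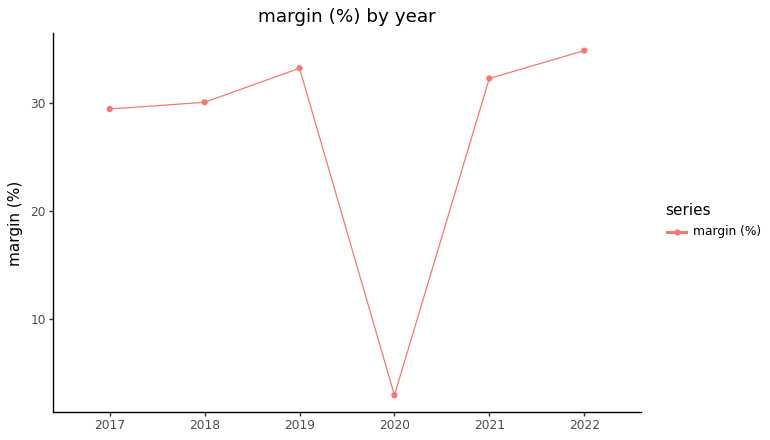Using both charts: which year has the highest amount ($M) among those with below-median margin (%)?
Chart 2 median margin (%) ≈ 30; below-median years: 2017, 2018, 2020. Among those, 2020 has the highest amount ($M) (≈ 800).

2020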